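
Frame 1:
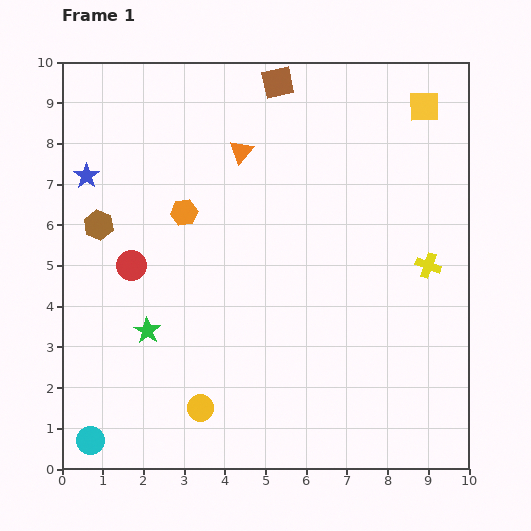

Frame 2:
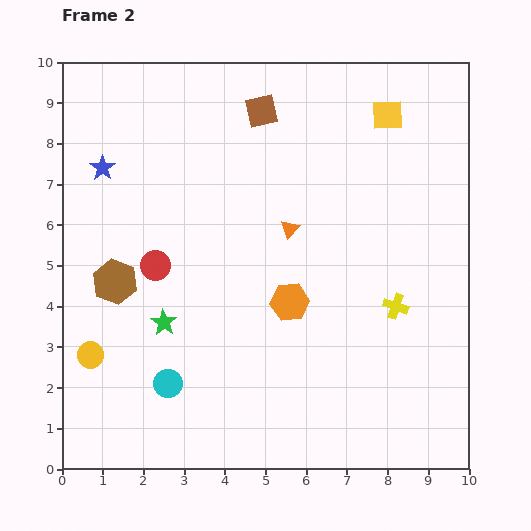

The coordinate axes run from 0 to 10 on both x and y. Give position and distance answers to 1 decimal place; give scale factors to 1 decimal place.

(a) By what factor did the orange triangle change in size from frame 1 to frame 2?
0.8×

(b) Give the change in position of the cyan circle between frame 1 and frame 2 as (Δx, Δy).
(1.9, 1.4)

The cyan circle was at (0.7, 0.7) in frame 1 and (2.6, 2.1) in frame 2.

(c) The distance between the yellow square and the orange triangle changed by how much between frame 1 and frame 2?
-0.9

Distance in frame 1: 4.6. Distance in frame 2: 3.7.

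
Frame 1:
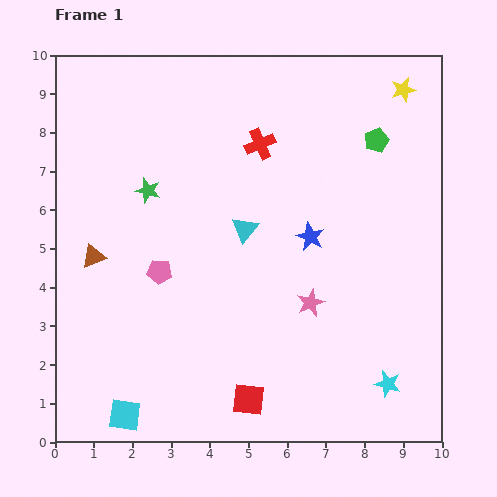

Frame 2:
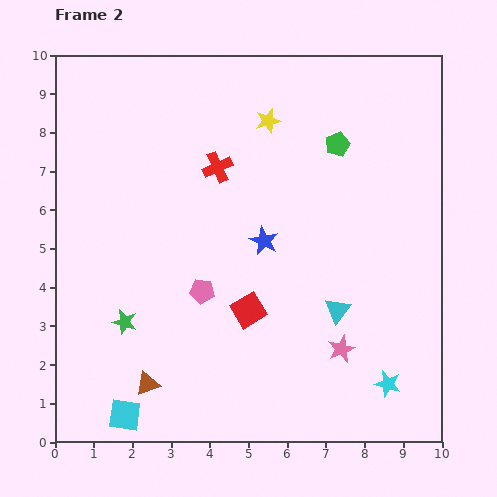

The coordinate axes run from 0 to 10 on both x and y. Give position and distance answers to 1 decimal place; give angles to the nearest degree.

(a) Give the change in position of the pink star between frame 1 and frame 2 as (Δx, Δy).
(0.8, -1.2)

The pink star was at (6.6, 3.6) in frame 1 and (7.4, 2.4) in frame 2.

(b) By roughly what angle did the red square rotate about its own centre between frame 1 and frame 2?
37° counter-clockwise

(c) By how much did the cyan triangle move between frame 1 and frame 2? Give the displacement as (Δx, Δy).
(2.4, -2.1)

The cyan triangle was at (4.9, 5.5) in frame 1 and (7.3, 3.4) in frame 2.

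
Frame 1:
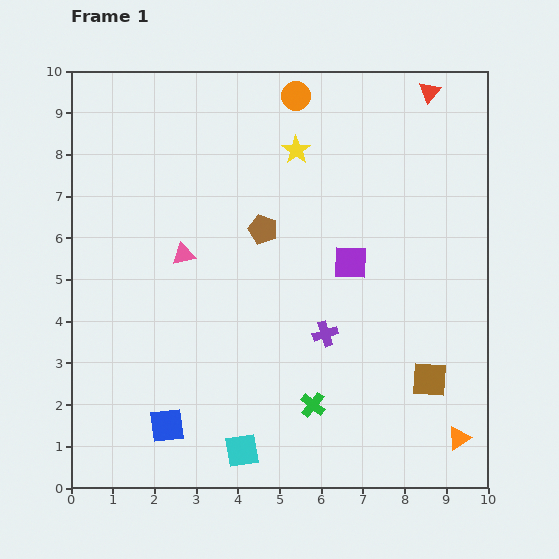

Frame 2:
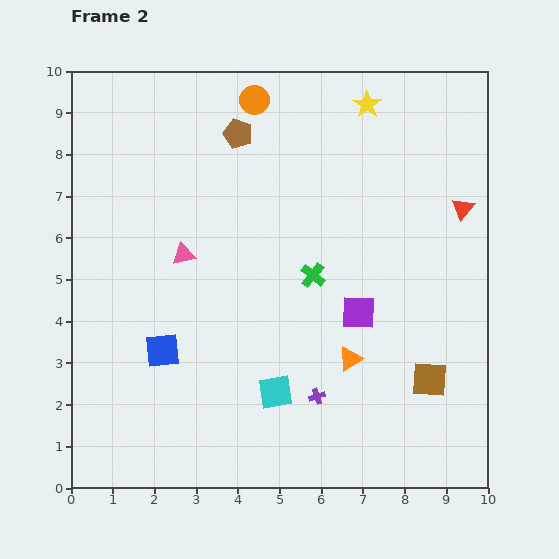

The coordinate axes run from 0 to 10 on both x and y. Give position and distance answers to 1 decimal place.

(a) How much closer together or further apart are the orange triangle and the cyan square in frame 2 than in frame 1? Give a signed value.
-3.2

Distance in frame 1: 5.2. Distance in frame 2: 2.0.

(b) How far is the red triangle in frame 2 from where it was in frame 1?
2.9

The red triangle moved from (8.6, 9.5) to (9.4, 6.7), a distance of √(0.8² + 2.8²) ≈ 2.9.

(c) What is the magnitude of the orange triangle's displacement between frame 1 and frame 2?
3.2

The orange triangle moved from (9.3, 1.2) to (6.7, 3.1), a distance of √(2.6² + 1.9²) ≈ 3.2.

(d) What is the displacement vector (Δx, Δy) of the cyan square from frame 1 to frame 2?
(0.8, 1.4)

The cyan square was at (4.1, 0.9) in frame 1 and (4.9, 2.3) in frame 2.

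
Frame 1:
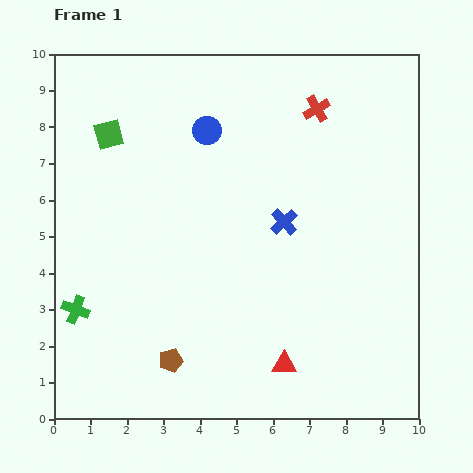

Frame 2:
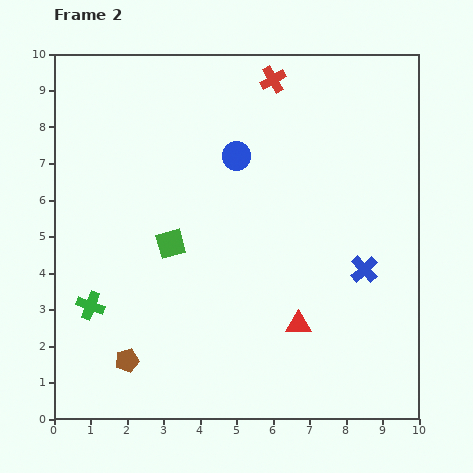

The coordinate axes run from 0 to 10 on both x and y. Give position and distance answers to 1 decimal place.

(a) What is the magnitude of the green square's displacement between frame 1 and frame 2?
3.4

The green square moved from (1.5, 7.8) to (3.2, 4.8), a distance of √(1.7² + 3.0²) ≈ 3.4.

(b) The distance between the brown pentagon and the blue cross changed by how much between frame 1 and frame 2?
+2.1

Distance in frame 1: 4.9. Distance in frame 2: 7.0.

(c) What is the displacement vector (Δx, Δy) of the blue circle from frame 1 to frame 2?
(0.8, -0.7)

The blue circle was at (4.2, 7.9) in frame 1 and (5.0, 7.2) in frame 2.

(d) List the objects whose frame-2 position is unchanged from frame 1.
none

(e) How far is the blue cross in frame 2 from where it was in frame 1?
2.6

The blue cross moved from (6.3, 5.4) to (8.5, 4.1), a distance of √(2.2² + 1.3²) ≈ 2.6.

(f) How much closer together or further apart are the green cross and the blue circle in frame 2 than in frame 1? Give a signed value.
-0.4

Distance in frame 1: 6.1. Distance in frame 2: 5.7.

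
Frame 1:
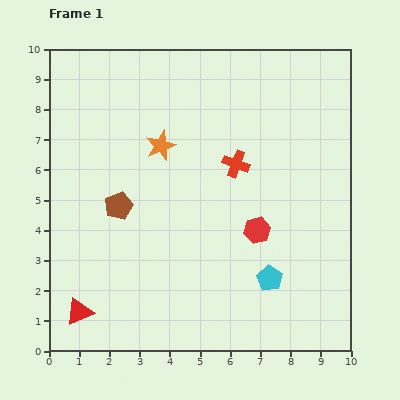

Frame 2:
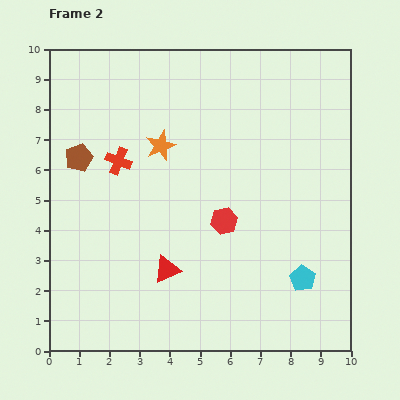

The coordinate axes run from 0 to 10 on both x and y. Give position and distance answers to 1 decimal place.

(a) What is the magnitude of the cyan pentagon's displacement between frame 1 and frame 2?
1.1

The cyan pentagon moved from (7.3, 2.4) to (8.4, 2.4), a distance of √(1.1² + 0.0²) ≈ 1.1.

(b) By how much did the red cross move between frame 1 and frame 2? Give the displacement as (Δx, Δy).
(-3.9, 0.1)

The red cross was at (6.2, 6.2) in frame 1 and (2.3, 6.3) in frame 2.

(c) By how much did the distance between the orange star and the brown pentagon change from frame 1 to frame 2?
+0.3

Distance in frame 1: 2.4. Distance in frame 2: 2.7.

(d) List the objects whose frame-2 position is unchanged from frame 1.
the orange star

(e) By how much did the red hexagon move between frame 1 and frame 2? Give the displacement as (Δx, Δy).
(-1.1, 0.3)

The red hexagon was at (6.9, 4.0) in frame 1 and (5.8, 4.3) in frame 2.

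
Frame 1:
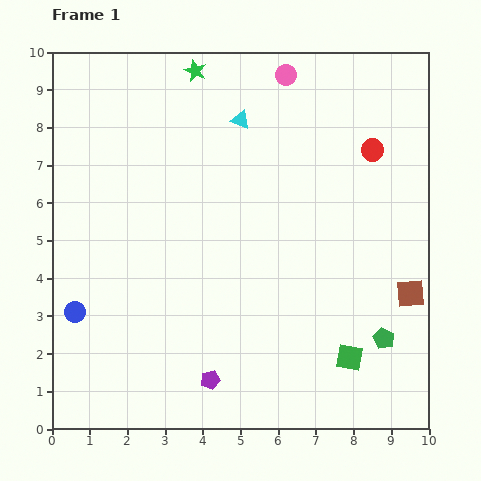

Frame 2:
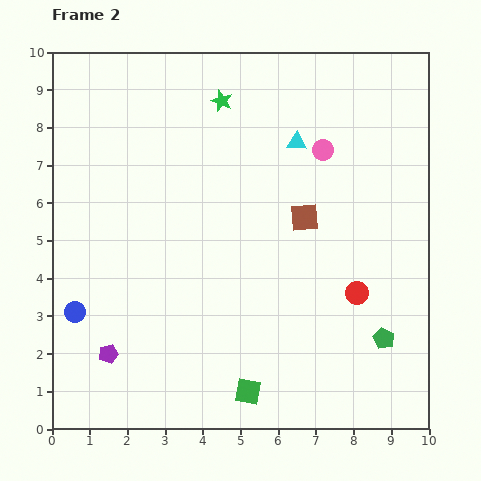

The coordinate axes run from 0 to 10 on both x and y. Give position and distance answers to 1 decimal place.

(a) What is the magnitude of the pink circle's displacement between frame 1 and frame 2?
2.2

The pink circle moved from (6.2, 9.4) to (7.2, 7.4), a distance of √(1.0² + 2.0²) ≈ 2.2.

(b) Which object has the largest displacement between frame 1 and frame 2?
the red circle

(moved 3.8; next 3.4)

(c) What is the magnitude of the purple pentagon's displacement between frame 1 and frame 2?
2.8

The purple pentagon moved from (4.2, 1.3) to (1.5, 2.0), a distance of √(2.7² + 0.7²) ≈ 2.8.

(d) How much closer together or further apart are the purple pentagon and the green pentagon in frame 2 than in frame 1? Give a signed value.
+2.6

Distance in frame 1: 4.7. Distance in frame 2: 7.3.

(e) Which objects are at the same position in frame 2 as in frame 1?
the green pentagon, the blue circle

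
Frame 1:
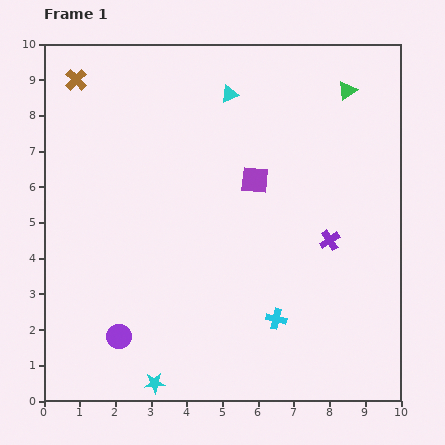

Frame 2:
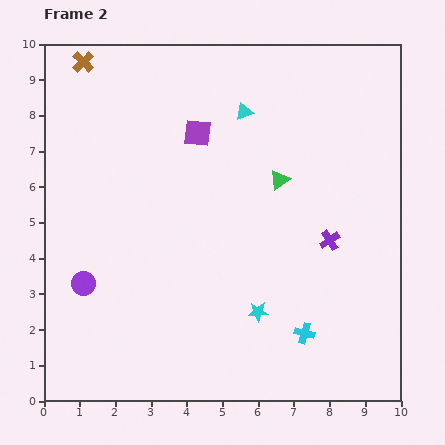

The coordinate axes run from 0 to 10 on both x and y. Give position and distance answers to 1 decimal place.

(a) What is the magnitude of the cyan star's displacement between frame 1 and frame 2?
3.5

The cyan star moved from (3.1, 0.5) to (6.0, 2.5), a distance of √(2.9² + 2.0²) ≈ 3.5.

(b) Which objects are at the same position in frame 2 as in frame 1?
the purple cross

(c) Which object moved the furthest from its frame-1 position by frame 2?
the cyan star

(moved 3.5; next 3.1)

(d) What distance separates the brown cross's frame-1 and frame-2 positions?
0.5

The brown cross moved from (0.9, 9.0) to (1.1, 9.5), a distance of √(0.2² + 0.5²) ≈ 0.5.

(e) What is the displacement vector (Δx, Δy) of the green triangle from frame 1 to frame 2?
(-1.9, -2.5)

The green triangle was at (8.5, 8.7) in frame 1 and (6.6, 6.2) in frame 2.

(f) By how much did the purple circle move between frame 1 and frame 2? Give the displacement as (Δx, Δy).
(-1.0, 1.5)

The purple circle was at (2.1, 1.8) in frame 1 and (1.1, 3.3) in frame 2.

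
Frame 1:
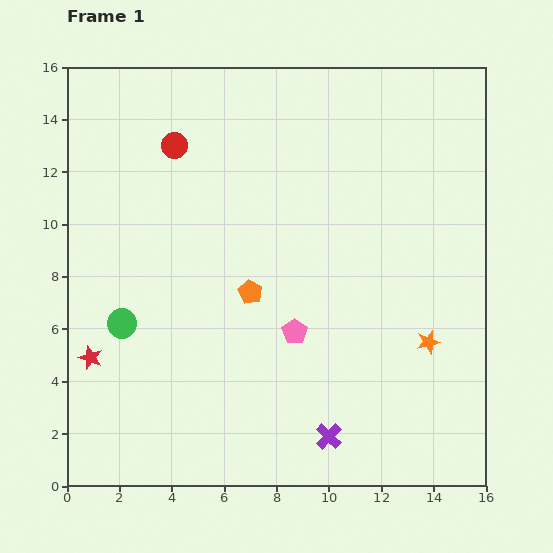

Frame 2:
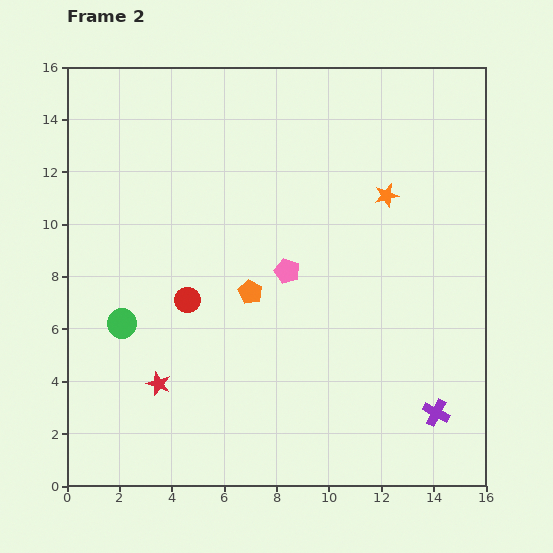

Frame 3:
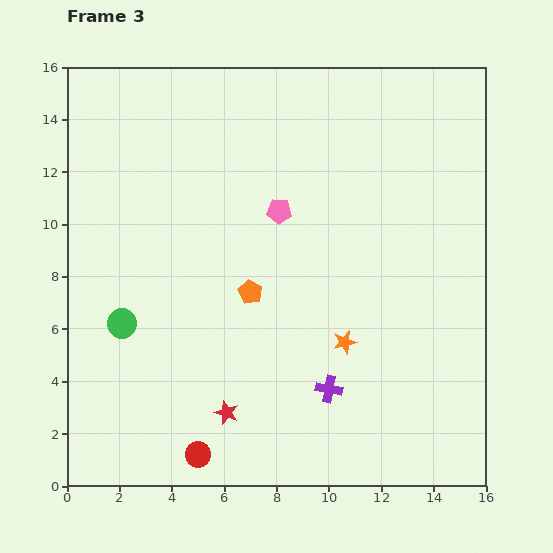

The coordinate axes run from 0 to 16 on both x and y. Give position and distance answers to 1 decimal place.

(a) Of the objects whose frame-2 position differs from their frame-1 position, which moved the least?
the pink pentagon

(moved 2.3)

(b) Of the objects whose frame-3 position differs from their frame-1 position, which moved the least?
the purple cross

(moved 1.8)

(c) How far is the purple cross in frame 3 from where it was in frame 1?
1.8

The purple cross moved from (10.0, 1.9) to (10.0, 3.7), a distance of √(0.0² + 1.8²) ≈ 1.8.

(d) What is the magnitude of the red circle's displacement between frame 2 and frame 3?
5.9

The red circle moved from (4.6, 7.1) to (5.0, 1.2), a distance of √(0.4² + 5.9²) ≈ 5.9.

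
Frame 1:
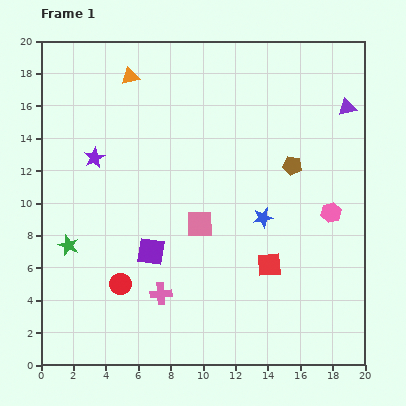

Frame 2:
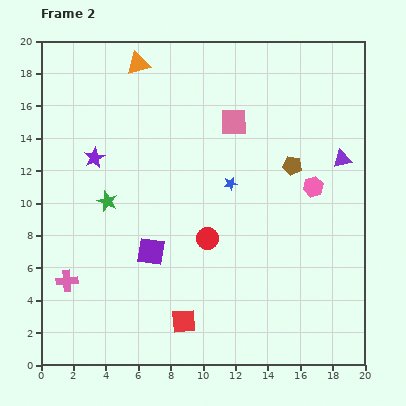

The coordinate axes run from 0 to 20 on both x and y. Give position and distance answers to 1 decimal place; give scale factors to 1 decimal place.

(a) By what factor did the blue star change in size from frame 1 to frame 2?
0.7×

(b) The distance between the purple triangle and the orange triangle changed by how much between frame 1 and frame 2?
+0.4

Distance in frame 1: 13.5. Distance in frame 2: 13.9.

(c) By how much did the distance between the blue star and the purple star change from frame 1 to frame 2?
-2.4

Distance in frame 1: 11.0. Distance in frame 2: 8.6.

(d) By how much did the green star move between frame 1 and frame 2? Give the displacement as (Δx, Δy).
(2.4, 2.7)

The green star was at (1.7, 7.4) in frame 1 and (4.1, 10.1) in frame 2.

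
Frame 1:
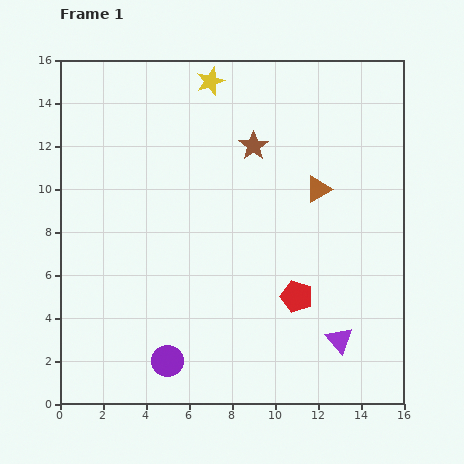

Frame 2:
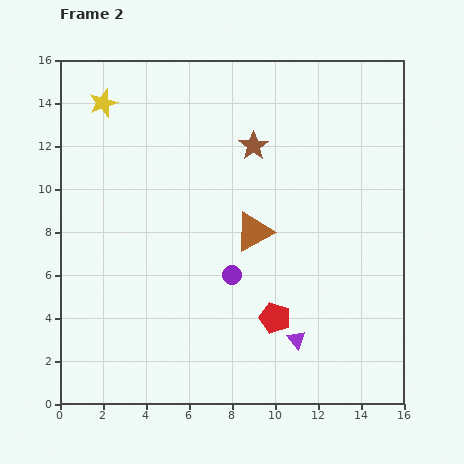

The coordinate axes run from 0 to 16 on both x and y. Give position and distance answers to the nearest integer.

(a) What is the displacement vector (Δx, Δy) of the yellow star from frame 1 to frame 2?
(-5, -1)

The yellow star was at (7, 15) in frame 1 and (2, 14) in frame 2.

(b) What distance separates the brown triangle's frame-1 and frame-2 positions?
4

The brown triangle moved from (12, 10) to (9, 8), a distance of √(3² + 2²) ≈ 4.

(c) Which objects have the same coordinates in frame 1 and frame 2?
the brown star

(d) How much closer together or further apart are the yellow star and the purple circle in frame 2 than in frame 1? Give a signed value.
-3

Distance in frame 1: 13. Distance in frame 2: 10.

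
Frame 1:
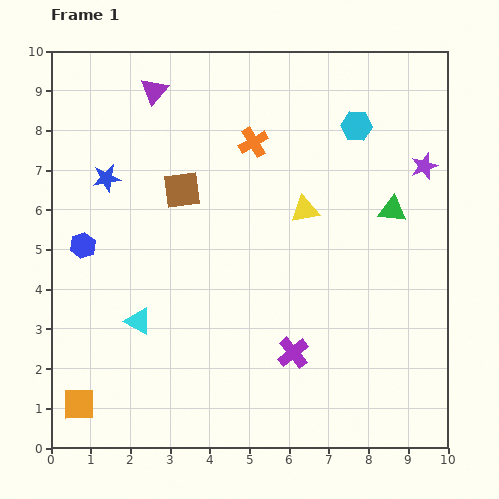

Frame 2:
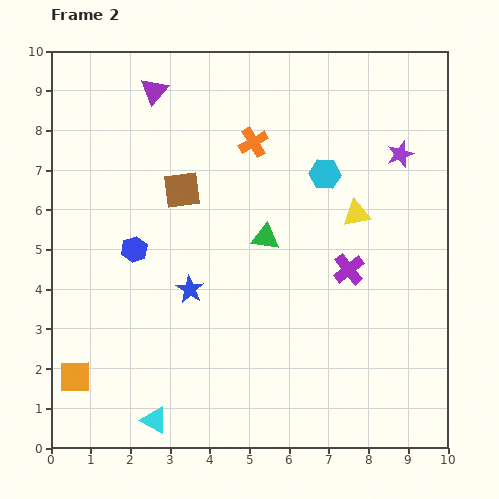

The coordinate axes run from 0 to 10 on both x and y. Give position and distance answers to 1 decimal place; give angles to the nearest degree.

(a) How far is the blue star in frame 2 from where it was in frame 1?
3.5

The blue star moved from (1.4, 6.8) to (3.5, 4.0), a distance of √(2.1² + 2.8²) ≈ 3.5.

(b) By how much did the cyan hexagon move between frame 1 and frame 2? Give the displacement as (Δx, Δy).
(-0.8, -1.2)

The cyan hexagon was at (7.7, 8.1) in frame 1 and (6.9, 6.9) in frame 2.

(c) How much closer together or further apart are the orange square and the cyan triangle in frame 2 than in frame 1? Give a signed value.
-0.3

Distance in frame 1: 2.6. Distance in frame 2: 2.3.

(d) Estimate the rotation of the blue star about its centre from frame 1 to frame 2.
31° counter-clockwise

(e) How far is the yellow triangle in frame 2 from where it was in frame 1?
1.3

The yellow triangle moved from (6.4, 6.0) to (7.7, 5.9), a distance of √(1.3² + 0.1²) ≈ 1.3.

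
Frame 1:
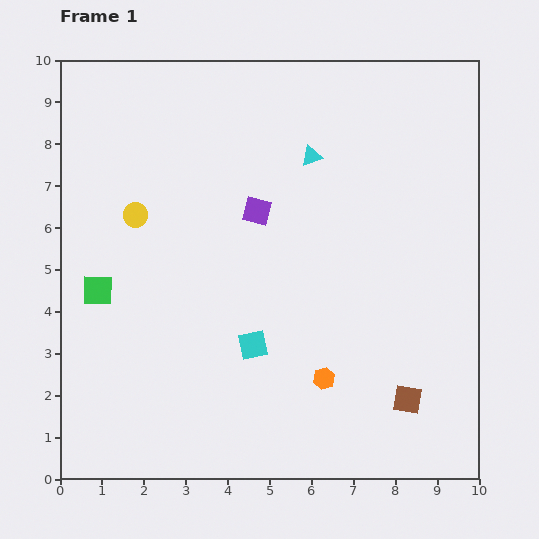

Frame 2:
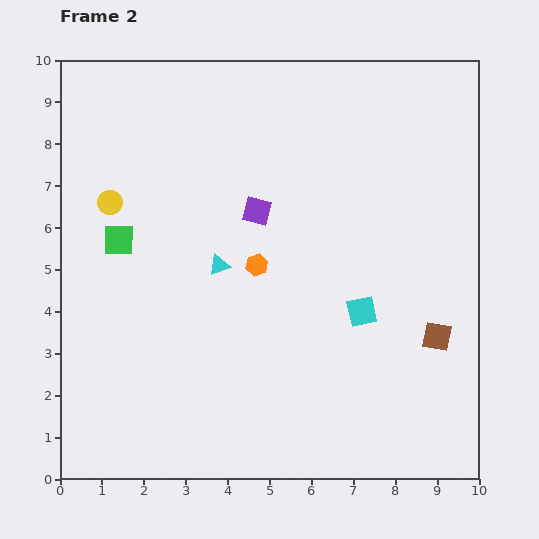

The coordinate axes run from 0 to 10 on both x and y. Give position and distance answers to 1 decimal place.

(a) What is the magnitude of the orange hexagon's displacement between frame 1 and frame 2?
3.1

The orange hexagon moved from (6.3, 2.4) to (4.7, 5.1), a distance of √(1.6² + 2.7²) ≈ 3.1.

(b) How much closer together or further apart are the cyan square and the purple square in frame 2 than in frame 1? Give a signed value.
+0.3

Distance in frame 1: 3.2. Distance in frame 2: 3.5.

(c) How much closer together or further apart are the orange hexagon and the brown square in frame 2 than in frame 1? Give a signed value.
+2.5

Distance in frame 1: 2.1. Distance in frame 2: 4.6.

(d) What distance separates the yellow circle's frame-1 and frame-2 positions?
0.7

The yellow circle moved from (1.8, 6.3) to (1.2, 6.6), a distance of √(0.6² + 0.3²) ≈ 0.7.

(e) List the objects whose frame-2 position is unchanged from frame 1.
the purple square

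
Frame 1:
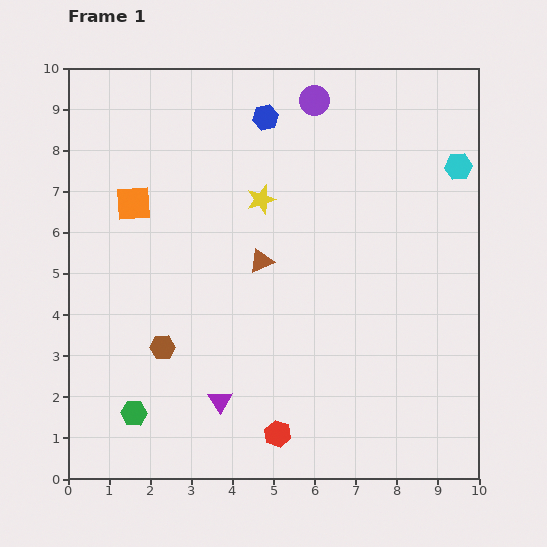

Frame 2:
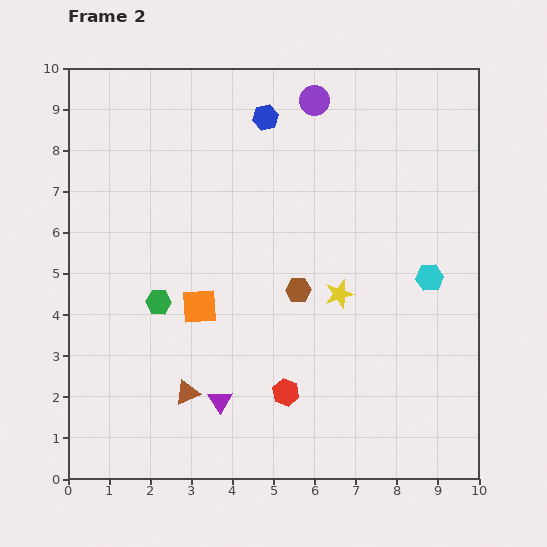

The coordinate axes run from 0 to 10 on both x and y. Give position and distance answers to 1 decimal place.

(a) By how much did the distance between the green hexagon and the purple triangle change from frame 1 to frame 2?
+0.7

Distance in frame 1: 2.1. Distance in frame 2: 2.8.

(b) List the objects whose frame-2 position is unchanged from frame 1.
the blue hexagon, the purple triangle, the purple circle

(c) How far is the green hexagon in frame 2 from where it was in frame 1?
2.8

The green hexagon moved from (1.6, 1.6) to (2.2, 4.3), a distance of √(0.6² + 2.7²) ≈ 2.8.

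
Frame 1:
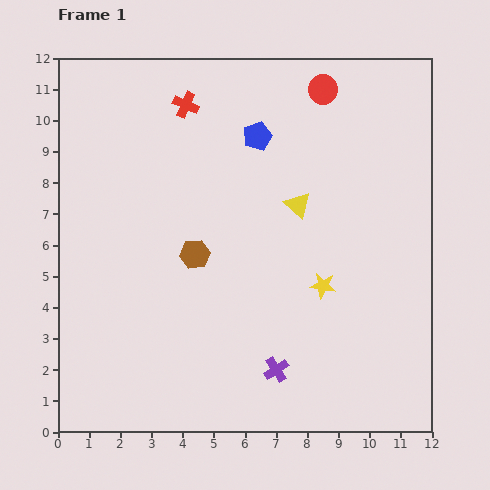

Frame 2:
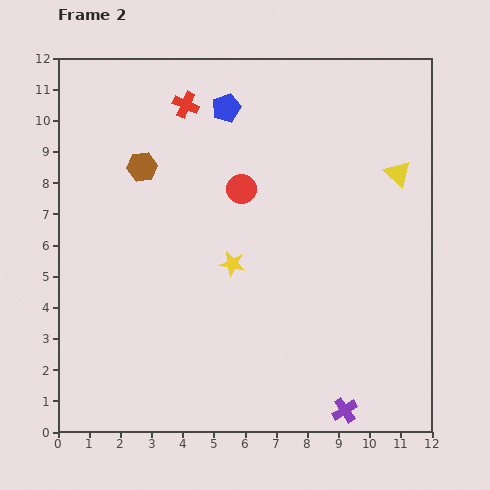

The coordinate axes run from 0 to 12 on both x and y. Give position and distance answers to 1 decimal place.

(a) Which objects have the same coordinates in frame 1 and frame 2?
the red cross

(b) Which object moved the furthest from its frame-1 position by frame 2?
the red circle

(moved 4.1; next 3.4)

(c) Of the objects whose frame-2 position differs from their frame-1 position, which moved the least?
the blue pentagon

(moved 1.3)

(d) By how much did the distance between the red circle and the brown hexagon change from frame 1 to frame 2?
-3.4

Distance in frame 1: 6.7. Distance in frame 2: 3.3.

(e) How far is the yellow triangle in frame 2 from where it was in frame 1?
3.4

The yellow triangle moved from (7.7, 7.3) to (10.9, 8.3), a distance of √(3.2² + 1.0²) ≈ 3.4.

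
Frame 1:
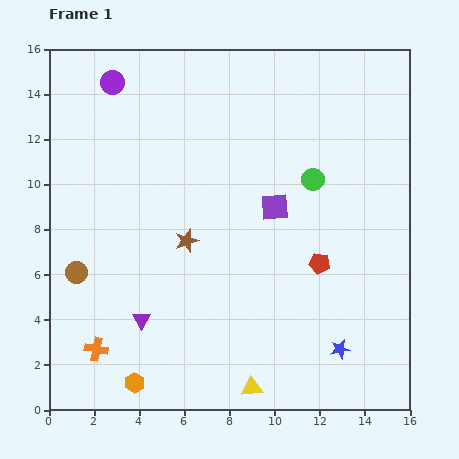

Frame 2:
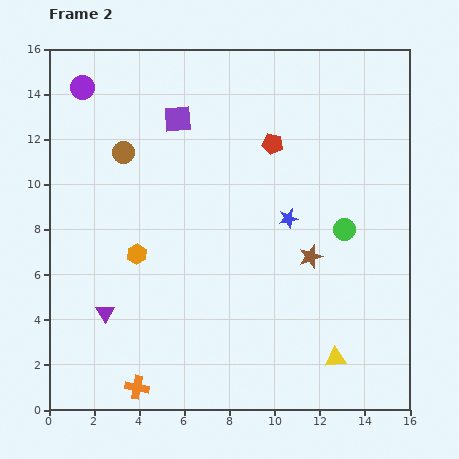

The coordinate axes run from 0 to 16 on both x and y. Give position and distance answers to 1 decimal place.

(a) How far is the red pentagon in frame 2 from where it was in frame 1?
5.7

The red pentagon moved from (12.0, 6.5) to (9.9, 11.8), a distance of √(2.1² + 5.3²) ≈ 5.7.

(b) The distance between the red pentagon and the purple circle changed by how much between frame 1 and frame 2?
-3.4

Distance in frame 1: 12.2. Distance in frame 2: 8.8.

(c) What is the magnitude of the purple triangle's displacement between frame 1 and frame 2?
1.6

The purple triangle moved from (4.1, 4.0) to (2.5, 4.3), a distance of √(1.6² + 0.3²) ≈ 1.6.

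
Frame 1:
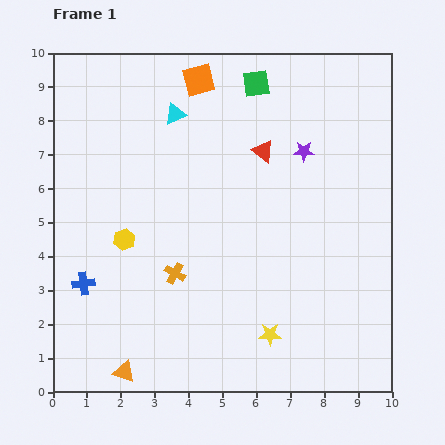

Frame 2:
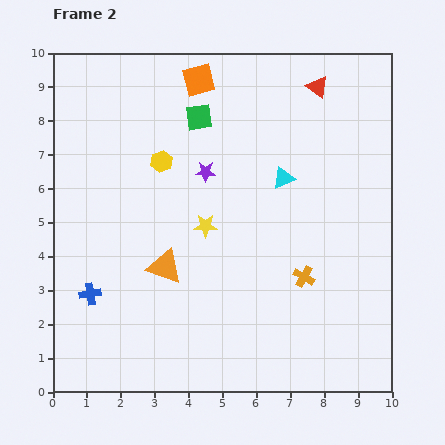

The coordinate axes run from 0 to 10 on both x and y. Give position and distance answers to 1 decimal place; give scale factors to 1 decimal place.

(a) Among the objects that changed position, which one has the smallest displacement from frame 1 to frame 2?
the blue cross

(moved 0.4)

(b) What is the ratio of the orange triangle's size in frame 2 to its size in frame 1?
1.6×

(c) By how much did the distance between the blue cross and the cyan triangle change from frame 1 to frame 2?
+0.9

Distance in frame 1: 5.7. Distance in frame 2: 6.6.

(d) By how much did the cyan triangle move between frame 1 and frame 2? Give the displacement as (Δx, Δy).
(3.2, -1.9)

The cyan triangle was at (3.6, 8.2) in frame 1 and (6.8, 6.3) in frame 2.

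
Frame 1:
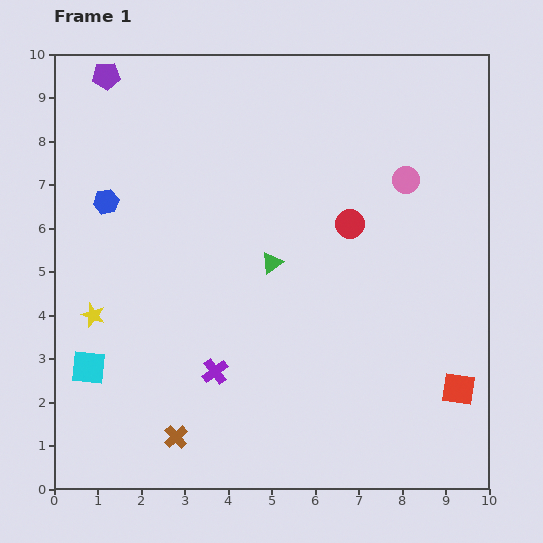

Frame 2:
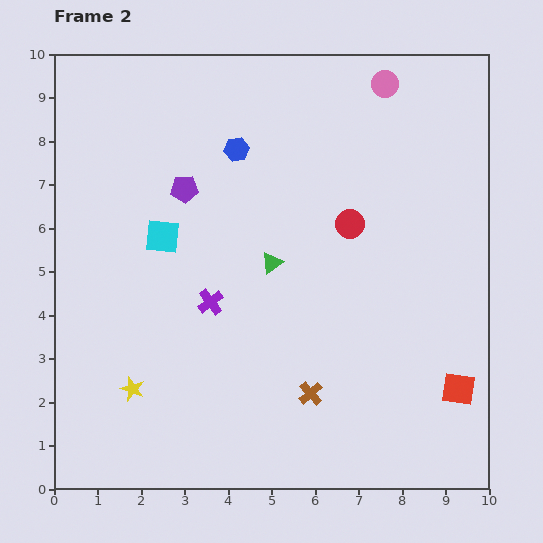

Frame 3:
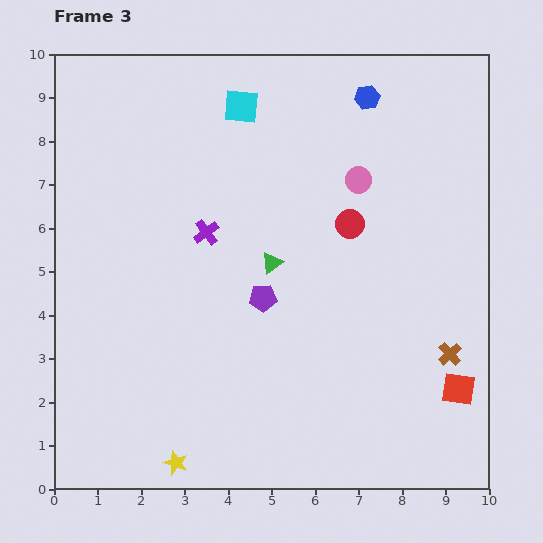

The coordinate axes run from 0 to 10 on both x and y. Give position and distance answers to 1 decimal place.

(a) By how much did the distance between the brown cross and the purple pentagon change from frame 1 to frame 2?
-3.0

Distance in frame 1: 8.5. Distance in frame 2: 5.5.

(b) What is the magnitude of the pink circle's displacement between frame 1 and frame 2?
2.3

The pink circle moved from (8.1, 7.1) to (7.6, 9.3), a distance of √(0.5² + 2.2²) ≈ 2.3.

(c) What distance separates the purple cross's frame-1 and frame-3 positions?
3.2

The purple cross moved from (3.7, 2.7) to (3.5, 5.9), a distance of √(0.2² + 3.2²) ≈ 3.2.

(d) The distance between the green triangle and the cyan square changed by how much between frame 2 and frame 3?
+1.1

Distance in frame 2: 2.6. Distance in frame 3: 3.7.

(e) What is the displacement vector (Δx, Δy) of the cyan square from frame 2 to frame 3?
(1.8, 3.0)

The cyan square was at (2.5, 5.8) in frame 2 and (4.3, 8.8) in frame 3.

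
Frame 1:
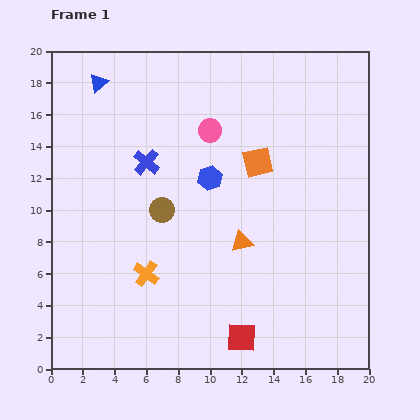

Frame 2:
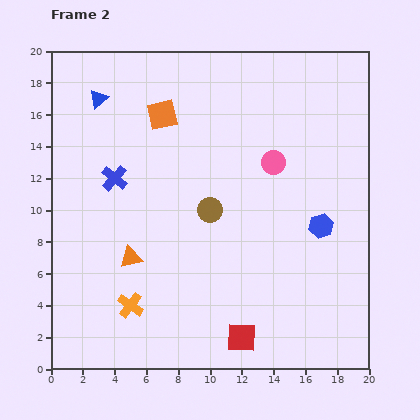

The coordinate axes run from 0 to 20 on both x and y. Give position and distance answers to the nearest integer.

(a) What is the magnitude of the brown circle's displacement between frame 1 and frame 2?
3

The brown circle moved from (7, 10) to (10, 10), a distance of √(3² + 0²) ≈ 3.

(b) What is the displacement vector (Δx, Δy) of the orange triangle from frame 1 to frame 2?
(-7, -1)

The orange triangle was at (12, 8) in frame 1 and (5, 7) in frame 2.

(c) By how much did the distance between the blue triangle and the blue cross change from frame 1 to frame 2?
-1

Distance in frame 1: 6. Distance in frame 2: 5.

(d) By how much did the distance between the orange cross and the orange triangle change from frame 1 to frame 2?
-3

Distance in frame 1: 6. Distance in frame 2: 3.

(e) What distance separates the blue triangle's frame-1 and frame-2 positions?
1

The blue triangle moved from (3, 18) to (3, 17), a distance of √(0² + 1²) ≈ 1.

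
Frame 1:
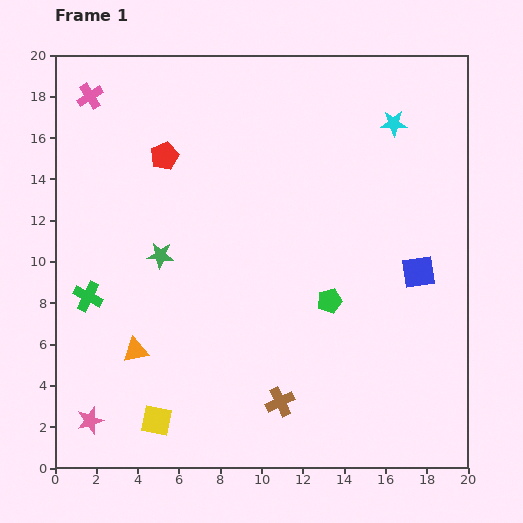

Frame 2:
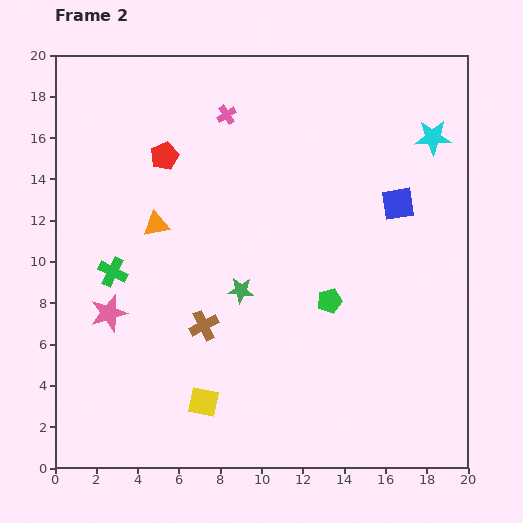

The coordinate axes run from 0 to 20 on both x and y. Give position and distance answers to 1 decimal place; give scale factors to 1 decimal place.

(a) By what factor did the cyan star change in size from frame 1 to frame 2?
1.4×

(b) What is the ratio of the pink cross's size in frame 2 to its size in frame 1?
0.8×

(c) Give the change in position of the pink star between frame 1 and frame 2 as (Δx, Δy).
(0.9, 5.2)

The pink star was at (1.7, 2.3) in frame 1 and (2.6, 7.5) in frame 2.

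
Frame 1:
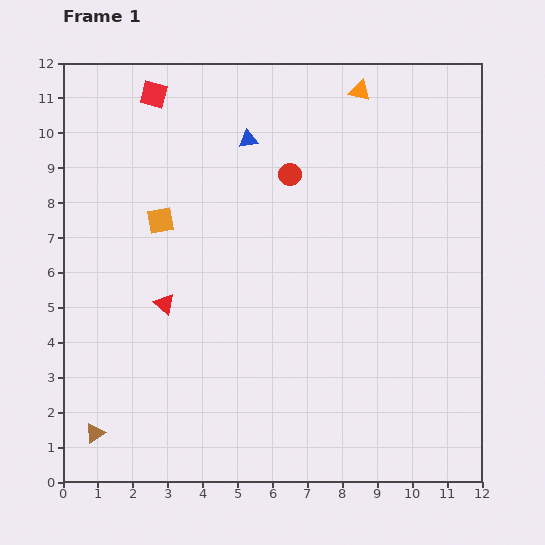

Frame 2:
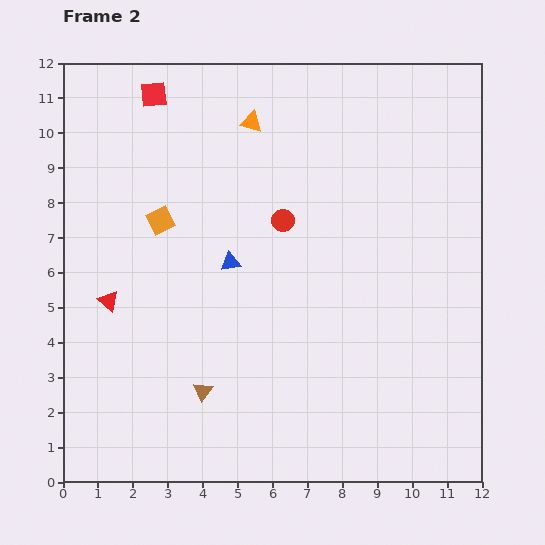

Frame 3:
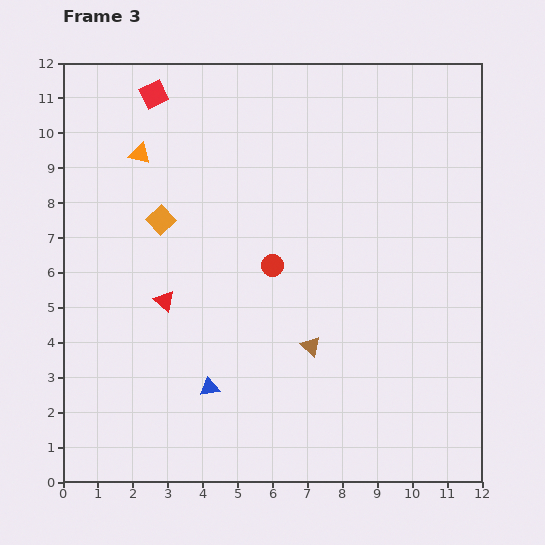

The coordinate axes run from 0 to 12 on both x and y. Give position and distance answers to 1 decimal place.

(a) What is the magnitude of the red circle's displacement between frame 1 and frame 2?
1.3

The red circle moved from (6.5, 8.8) to (6.3, 7.5), a distance of √(0.2² + 1.3²) ≈ 1.3.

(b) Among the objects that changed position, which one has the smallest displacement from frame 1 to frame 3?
the red triangle

(moved 0.1)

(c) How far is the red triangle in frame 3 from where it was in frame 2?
1.6

The red triangle moved from (1.3, 5.2) to (2.9, 5.2), a distance of √(1.6² + 0.0²) ≈ 1.6.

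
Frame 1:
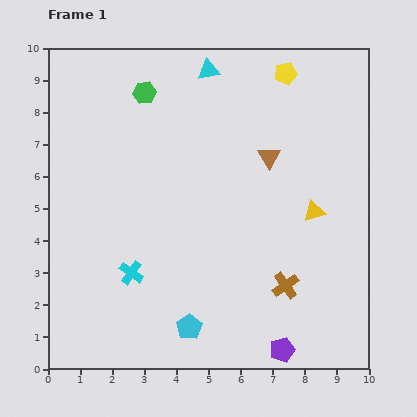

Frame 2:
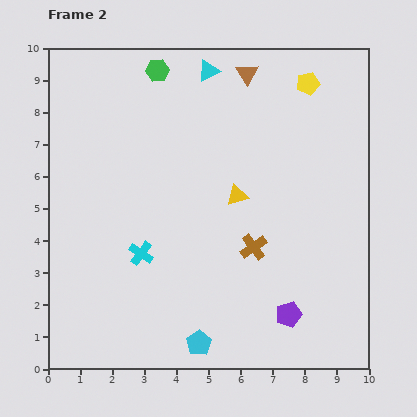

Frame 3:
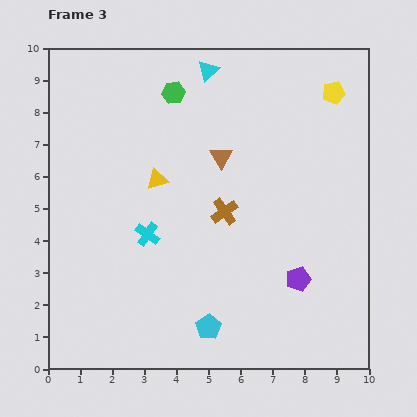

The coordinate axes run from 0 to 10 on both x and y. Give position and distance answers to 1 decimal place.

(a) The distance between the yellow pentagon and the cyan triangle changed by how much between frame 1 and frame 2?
+0.7

Distance in frame 1: 2.4. Distance in frame 2: 3.1.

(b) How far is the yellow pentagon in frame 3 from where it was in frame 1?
1.6

The yellow pentagon moved from (7.4, 9.2) to (8.9, 8.6), a distance of √(1.5² + 0.6²) ≈ 1.6.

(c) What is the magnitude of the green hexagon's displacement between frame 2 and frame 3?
0.9

The green hexagon moved from (3.4, 9.3) to (3.9, 8.6), a distance of √(0.5² + 0.7²) ≈ 0.9.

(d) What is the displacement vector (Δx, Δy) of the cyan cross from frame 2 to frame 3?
(0.2, 0.6)

The cyan cross was at (2.9, 3.6) in frame 2 and (3.1, 4.2) in frame 3.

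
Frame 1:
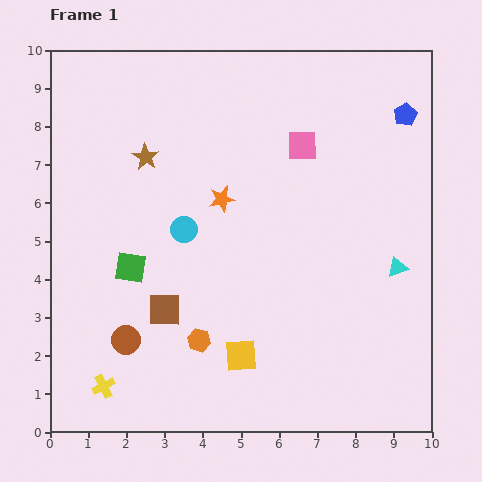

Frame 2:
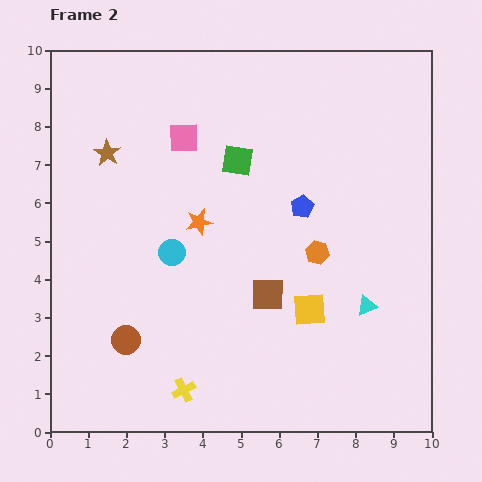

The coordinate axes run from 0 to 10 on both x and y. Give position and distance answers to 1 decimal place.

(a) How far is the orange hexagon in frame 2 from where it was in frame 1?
3.9

The orange hexagon moved from (3.9, 2.4) to (7.0, 4.7), a distance of √(3.1² + 2.3²) ≈ 3.9.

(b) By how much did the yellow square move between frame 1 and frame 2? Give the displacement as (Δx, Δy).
(1.8, 1.2)

The yellow square was at (5.0, 2.0) in frame 1 and (6.8, 3.2) in frame 2.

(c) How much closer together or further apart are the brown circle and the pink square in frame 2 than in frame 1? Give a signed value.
-1.4

Distance in frame 1: 6.9. Distance in frame 2: 5.5.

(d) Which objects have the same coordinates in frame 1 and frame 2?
the brown circle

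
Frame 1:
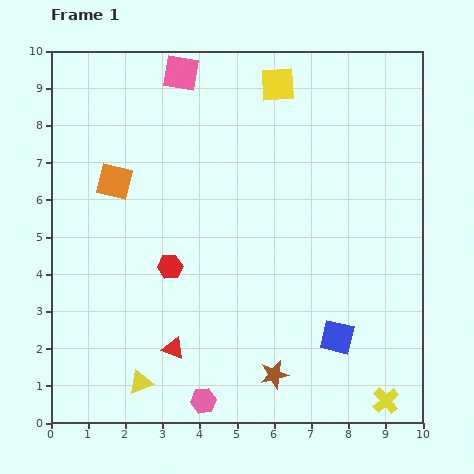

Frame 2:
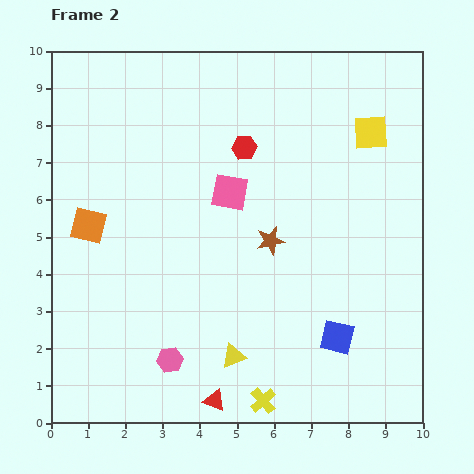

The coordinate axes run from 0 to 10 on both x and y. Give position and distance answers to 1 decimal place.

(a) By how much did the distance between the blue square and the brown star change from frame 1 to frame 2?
+1.2

Distance in frame 1: 2.0. Distance in frame 2: 3.2.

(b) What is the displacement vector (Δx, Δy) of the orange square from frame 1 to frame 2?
(-0.7, -1.2)

The orange square was at (1.7, 6.5) in frame 1 and (1.0, 5.3) in frame 2.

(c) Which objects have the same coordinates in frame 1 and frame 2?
the blue square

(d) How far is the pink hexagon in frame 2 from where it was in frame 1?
1.4

The pink hexagon moved from (4.1, 0.6) to (3.2, 1.7), a distance of √(0.9² + 1.1²) ≈ 1.4.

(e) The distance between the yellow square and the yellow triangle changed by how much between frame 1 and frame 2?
-1.8

Distance in frame 1: 8.8. Distance in frame 2: 7.0.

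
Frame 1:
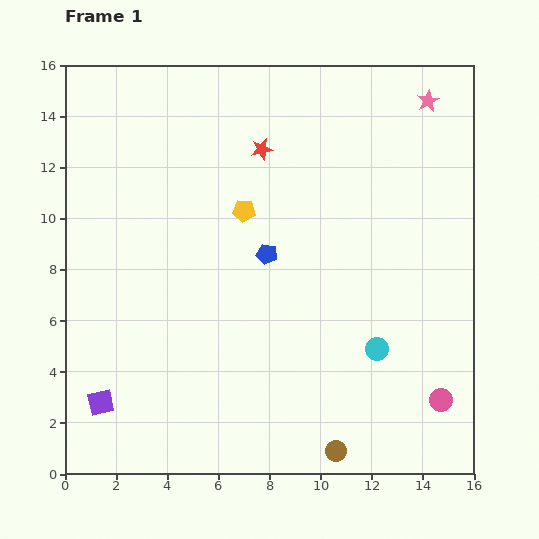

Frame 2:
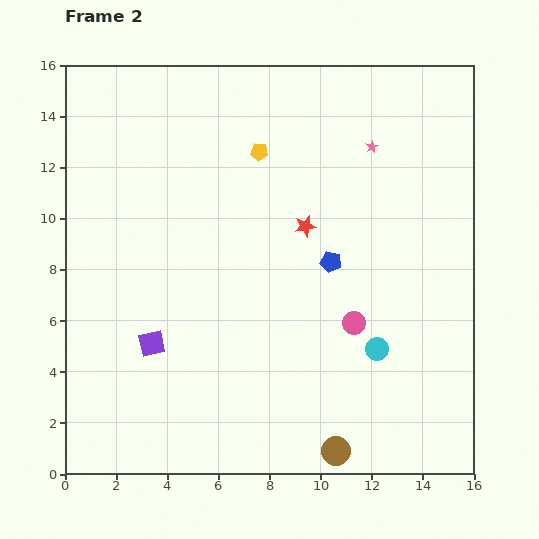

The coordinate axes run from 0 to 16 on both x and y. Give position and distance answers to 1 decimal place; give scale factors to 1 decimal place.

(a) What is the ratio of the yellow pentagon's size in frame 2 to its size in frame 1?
0.8×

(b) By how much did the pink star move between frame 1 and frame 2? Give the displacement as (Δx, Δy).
(-2.2, -1.8)

The pink star was at (14.2, 14.6) in frame 1 and (12.0, 12.8) in frame 2.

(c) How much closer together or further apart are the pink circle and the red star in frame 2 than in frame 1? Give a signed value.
-7.8

Distance in frame 1: 12.0. Distance in frame 2: 4.2.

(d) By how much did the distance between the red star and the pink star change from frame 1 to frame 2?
-2.8

Distance in frame 1: 6.8. Distance in frame 2: 4.0.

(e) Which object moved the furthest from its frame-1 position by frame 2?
the pink circle

(moved 4.5; next 3.4)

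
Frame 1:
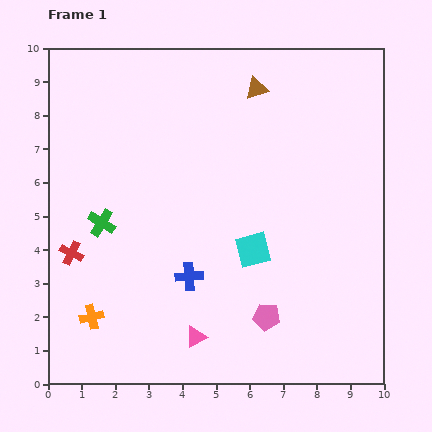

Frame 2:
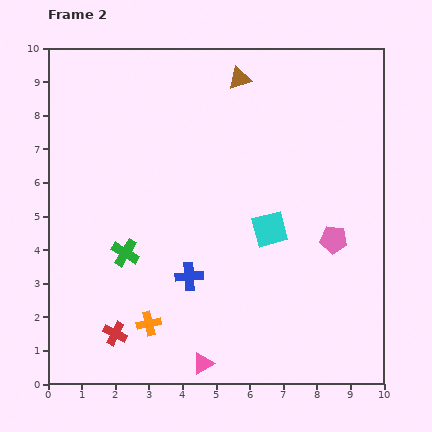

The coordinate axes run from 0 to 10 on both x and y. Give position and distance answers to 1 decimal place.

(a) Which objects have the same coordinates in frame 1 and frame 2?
the blue cross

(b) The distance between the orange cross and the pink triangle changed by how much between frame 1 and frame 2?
-1.2

Distance in frame 1: 3.2. Distance in frame 2: 2.0.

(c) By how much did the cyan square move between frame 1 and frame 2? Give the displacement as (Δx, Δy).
(0.5, 0.6)

The cyan square was at (6.1, 4.0) in frame 1 and (6.6, 4.6) in frame 2.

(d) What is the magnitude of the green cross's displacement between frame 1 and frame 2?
1.1

The green cross moved from (1.6, 4.8) to (2.3, 3.9), a distance of √(0.7² + 0.9²) ≈ 1.1.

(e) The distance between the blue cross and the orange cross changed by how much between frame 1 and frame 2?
-1.3

Distance in frame 1: 3.1. Distance in frame 2: 1.8.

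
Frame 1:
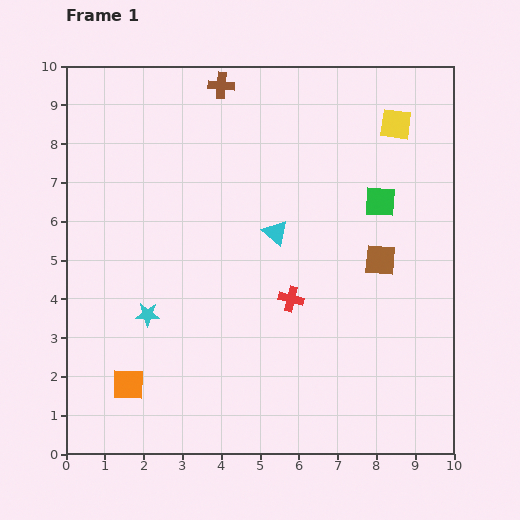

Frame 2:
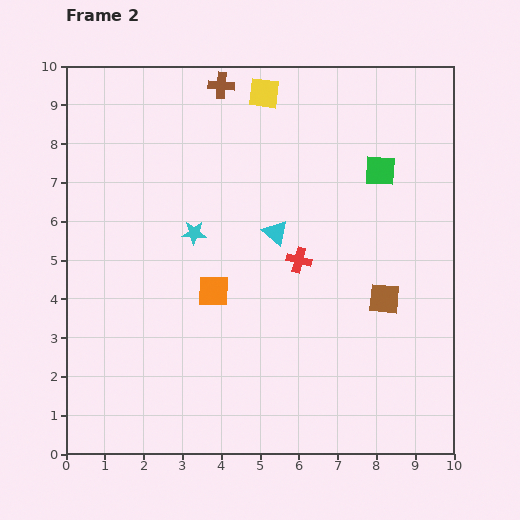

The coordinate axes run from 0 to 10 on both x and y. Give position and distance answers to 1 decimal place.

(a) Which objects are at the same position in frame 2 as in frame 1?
the cyan triangle, the brown cross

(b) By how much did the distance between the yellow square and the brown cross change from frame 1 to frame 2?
-3.5

Distance in frame 1: 4.6. Distance in frame 2: 1.1.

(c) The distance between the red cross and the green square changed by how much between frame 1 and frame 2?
-0.3

Distance in frame 1: 3.4. Distance in frame 2: 3.1.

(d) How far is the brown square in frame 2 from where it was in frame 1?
1.0

The brown square moved from (8.1, 5.0) to (8.2, 4.0), a distance of √(0.1² + 1.0²) ≈ 1.0.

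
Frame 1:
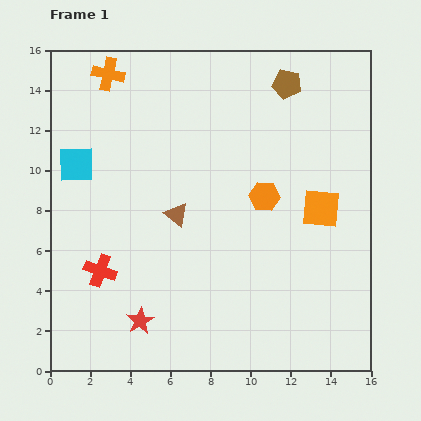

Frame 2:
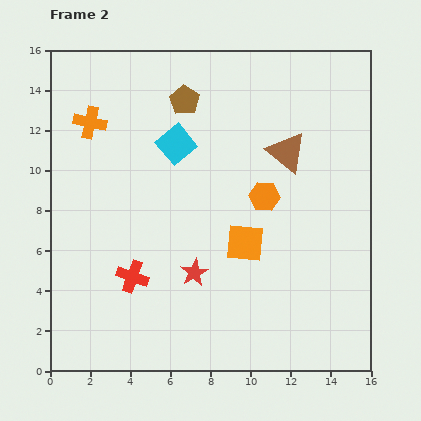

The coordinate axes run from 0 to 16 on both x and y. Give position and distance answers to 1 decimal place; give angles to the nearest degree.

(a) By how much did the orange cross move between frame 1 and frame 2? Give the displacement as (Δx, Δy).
(-0.9, -2.4)

The orange cross was at (2.9, 14.8) in frame 1 and (2.0, 12.4) in frame 2.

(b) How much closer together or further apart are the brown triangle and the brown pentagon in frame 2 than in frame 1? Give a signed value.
-2.8

Distance in frame 1: 8.5. Distance in frame 2: 5.7.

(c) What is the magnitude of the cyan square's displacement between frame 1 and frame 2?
5.1

The cyan square moved from (1.3, 10.3) to (6.3, 11.3), a distance of √(5.0² + 1.0²) ≈ 5.1.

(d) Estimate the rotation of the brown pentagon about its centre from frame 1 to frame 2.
22° clockwise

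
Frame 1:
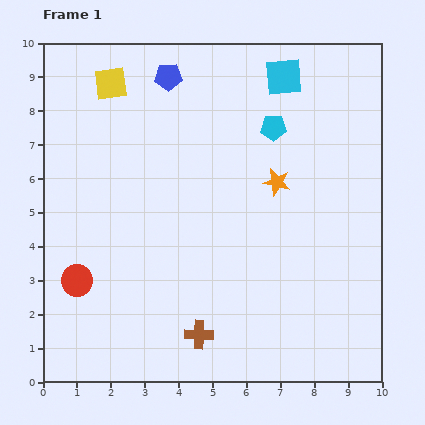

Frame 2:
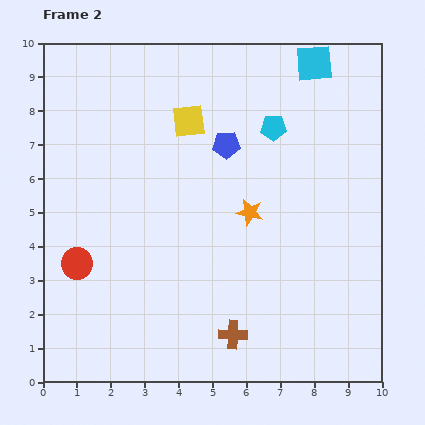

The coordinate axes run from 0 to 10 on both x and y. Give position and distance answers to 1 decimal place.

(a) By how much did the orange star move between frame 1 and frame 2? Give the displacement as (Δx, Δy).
(-0.8, -0.9)

The orange star was at (6.9, 5.9) in frame 1 and (6.1, 5.0) in frame 2.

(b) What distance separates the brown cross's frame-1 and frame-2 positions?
1.0

The brown cross moved from (4.6, 1.4) to (5.6, 1.4), a distance of √(1.0² + 0.0²) ≈ 1.0.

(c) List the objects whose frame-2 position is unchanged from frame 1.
the cyan pentagon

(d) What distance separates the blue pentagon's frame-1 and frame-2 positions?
2.6

The blue pentagon moved from (3.7, 9.0) to (5.4, 7.0), a distance of √(1.7² + 2.0²) ≈ 2.6.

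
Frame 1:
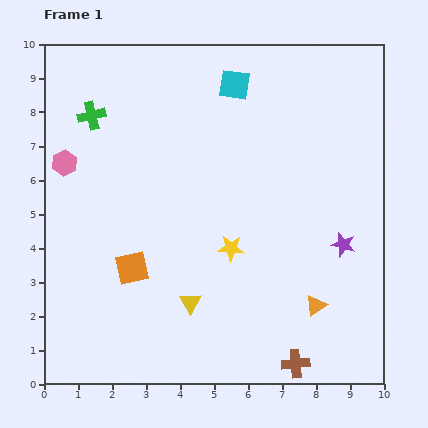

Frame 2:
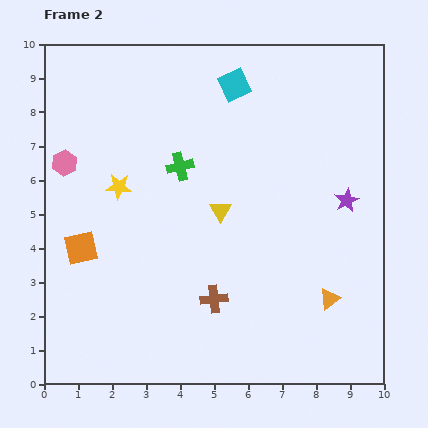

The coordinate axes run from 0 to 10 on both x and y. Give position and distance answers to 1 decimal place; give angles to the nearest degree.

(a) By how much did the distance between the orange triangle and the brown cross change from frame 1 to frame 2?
+1.6

Distance in frame 1: 1.8. Distance in frame 2: 3.4.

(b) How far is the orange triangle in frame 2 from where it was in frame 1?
0.4

The orange triangle moved from (8.0, 2.3) to (8.4, 2.5), a distance of √(0.4² + 0.2²) ≈ 0.4.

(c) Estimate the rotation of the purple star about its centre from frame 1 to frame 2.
29° clockwise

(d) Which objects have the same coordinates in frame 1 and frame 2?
the cyan square, the pink hexagon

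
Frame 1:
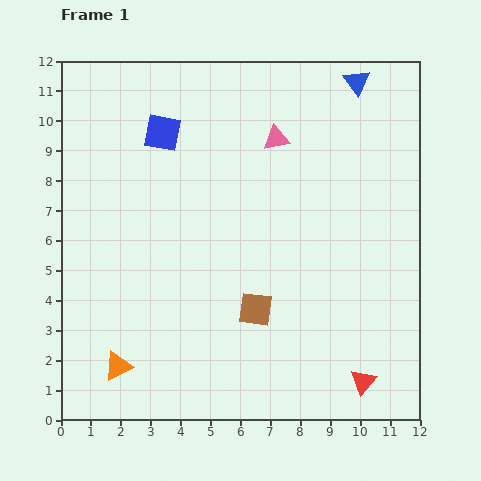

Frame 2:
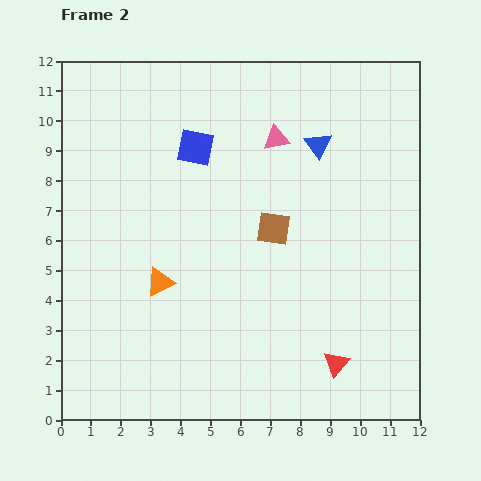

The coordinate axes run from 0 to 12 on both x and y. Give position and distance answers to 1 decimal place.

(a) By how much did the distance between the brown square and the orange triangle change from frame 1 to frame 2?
-0.8

Distance in frame 1: 5.0. Distance in frame 2: 4.2.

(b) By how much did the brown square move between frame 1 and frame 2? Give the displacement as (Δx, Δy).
(0.6, 2.7)

The brown square was at (6.5, 3.7) in frame 1 and (7.1, 6.4) in frame 2.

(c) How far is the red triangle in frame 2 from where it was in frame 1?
1.1

The red triangle moved from (10.1, 1.3) to (9.2, 1.9), a distance of √(0.9² + 0.6²) ≈ 1.1.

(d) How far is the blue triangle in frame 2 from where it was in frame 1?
2.5

The blue triangle moved from (9.9, 11.3) to (8.6, 9.2), a distance of √(1.3² + 2.1²) ≈ 2.5.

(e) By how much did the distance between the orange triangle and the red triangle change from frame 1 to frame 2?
-1.7

Distance in frame 1: 8.2. Distance in frame 2: 6.5.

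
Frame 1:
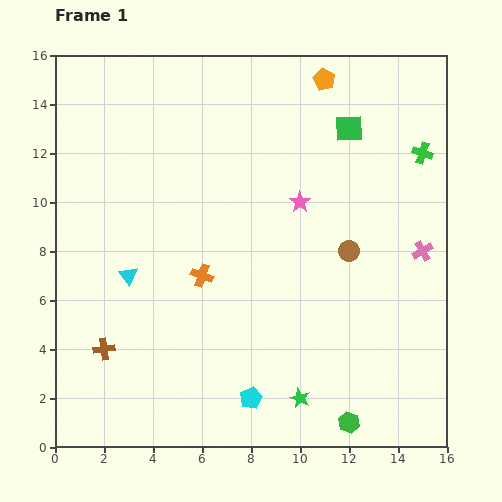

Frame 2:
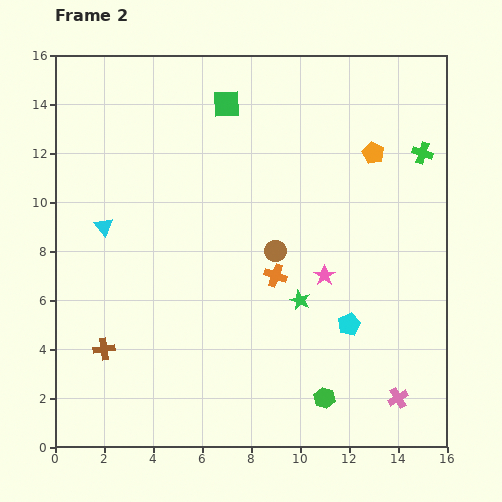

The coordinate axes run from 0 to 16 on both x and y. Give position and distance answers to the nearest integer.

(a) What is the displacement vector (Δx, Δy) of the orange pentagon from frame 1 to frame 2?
(2, -3)

The orange pentagon was at (11, 15) in frame 1 and (13, 12) in frame 2.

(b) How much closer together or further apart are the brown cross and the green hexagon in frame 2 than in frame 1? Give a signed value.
-1

Distance in frame 1: 10. Distance in frame 2: 9.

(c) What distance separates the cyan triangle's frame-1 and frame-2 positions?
2

The cyan triangle moved from (3, 7) to (2, 9), a distance of √(1² + 2²) ≈ 2.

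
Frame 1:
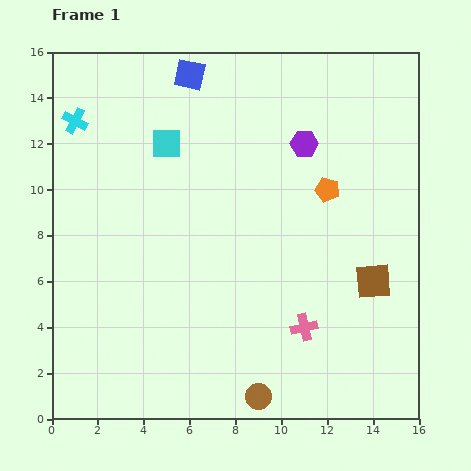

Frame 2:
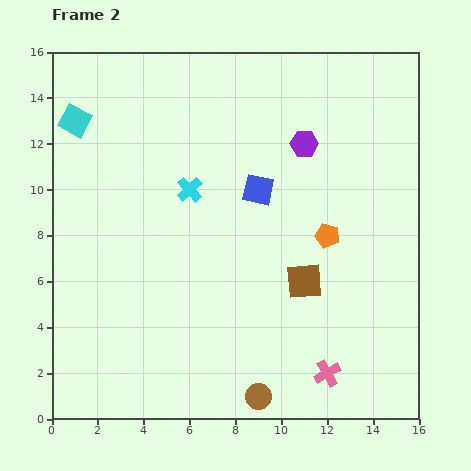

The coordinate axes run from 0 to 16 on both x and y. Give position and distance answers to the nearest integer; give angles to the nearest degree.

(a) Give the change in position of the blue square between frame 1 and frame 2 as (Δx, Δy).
(3, -5)

The blue square was at (6, 15) in frame 1 and (9, 10) in frame 2.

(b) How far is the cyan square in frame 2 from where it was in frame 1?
4

The cyan square moved from (5, 12) to (1, 13), a distance of √(4² + 1²) ≈ 4.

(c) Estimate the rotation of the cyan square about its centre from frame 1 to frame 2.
28° clockwise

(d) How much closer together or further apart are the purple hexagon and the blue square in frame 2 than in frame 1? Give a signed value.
-3

Distance in frame 1: 6. Distance in frame 2: 3.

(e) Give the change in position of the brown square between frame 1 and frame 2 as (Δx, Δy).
(-3, 0)

The brown square was at (14, 6) in frame 1 and (11, 6) in frame 2.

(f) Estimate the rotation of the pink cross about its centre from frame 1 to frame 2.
17° counter-clockwise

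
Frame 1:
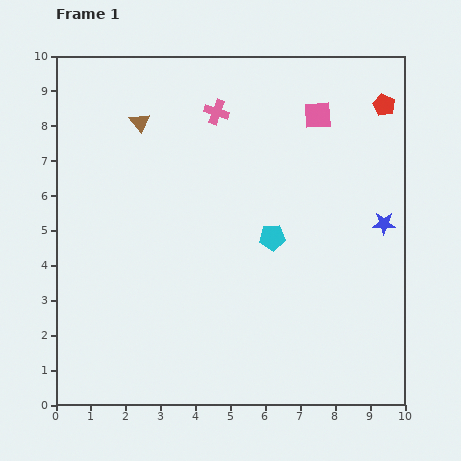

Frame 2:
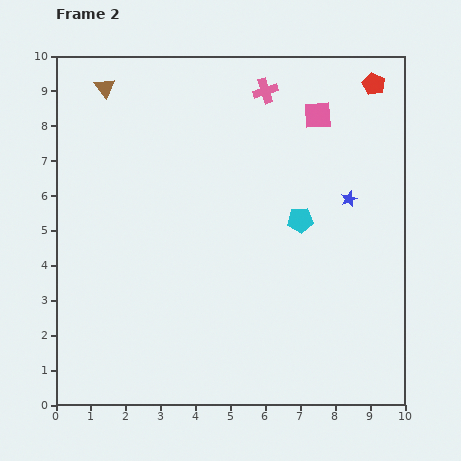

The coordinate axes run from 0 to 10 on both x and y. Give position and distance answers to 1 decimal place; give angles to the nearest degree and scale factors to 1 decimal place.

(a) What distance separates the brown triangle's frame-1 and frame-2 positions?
1.4

The brown triangle moved from (2.4, 8.1) to (1.4, 9.1), a distance of √(1.0² + 1.0²) ≈ 1.4.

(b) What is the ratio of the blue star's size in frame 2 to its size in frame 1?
0.7×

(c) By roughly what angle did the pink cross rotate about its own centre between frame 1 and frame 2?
36° counter-clockwise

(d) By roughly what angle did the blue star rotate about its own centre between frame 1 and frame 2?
24° counter-clockwise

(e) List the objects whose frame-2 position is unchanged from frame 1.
the pink square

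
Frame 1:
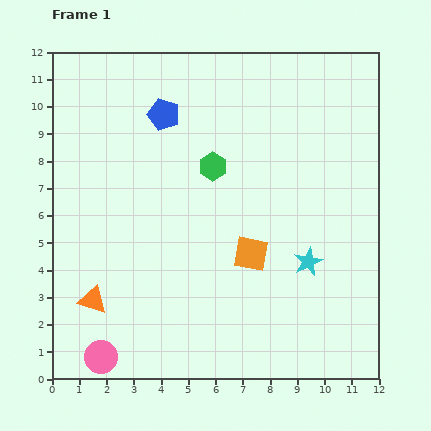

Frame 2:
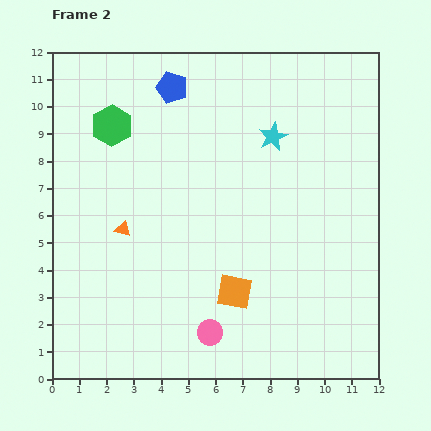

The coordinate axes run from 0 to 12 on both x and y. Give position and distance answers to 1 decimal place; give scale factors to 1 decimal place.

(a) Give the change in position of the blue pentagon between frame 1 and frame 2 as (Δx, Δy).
(0.3, 1.0)

The blue pentagon was at (4.1, 9.7) in frame 1 and (4.4, 10.7) in frame 2.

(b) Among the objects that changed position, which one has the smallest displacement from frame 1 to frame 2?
the blue pentagon

(moved 1.0)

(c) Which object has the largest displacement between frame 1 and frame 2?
the cyan star

(moved 4.8; next 4.1)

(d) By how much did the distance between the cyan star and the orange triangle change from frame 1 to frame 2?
-1.5

Distance in frame 1: 8.0. Distance in frame 2: 6.5.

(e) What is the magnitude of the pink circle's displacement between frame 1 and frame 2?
4.1

The pink circle moved from (1.8, 0.8) to (5.8, 1.7), a distance of √(4.0² + 0.9²) ≈ 4.1.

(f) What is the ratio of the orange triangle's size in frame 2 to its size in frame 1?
0.6×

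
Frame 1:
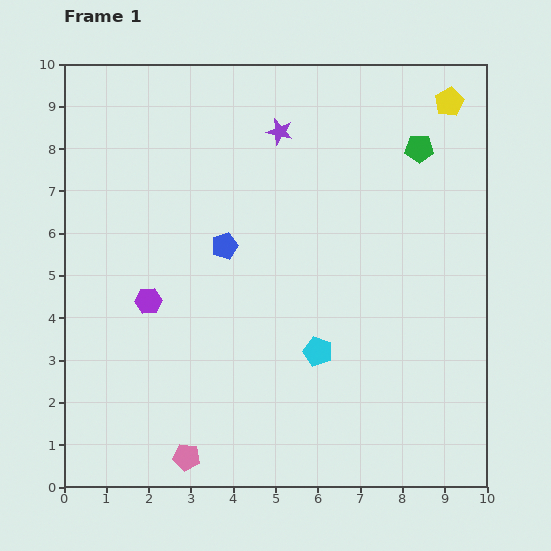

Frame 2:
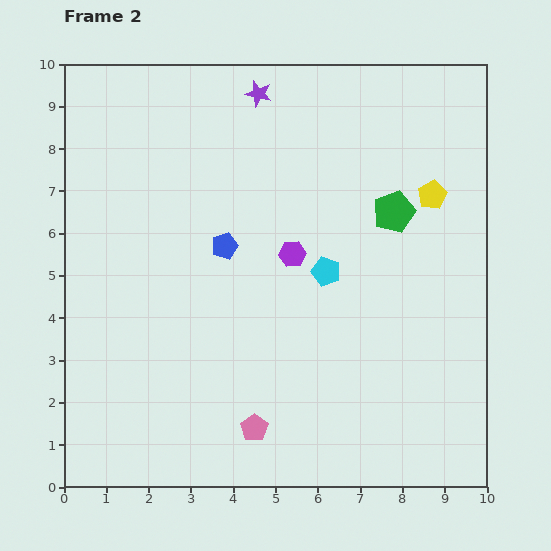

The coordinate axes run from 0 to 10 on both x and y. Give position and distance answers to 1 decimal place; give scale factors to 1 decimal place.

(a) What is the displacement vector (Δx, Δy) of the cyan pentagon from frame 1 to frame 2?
(0.2, 1.9)

The cyan pentagon was at (6.0, 3.2) in frame 1 and (6.2, 5.1) in frame 2.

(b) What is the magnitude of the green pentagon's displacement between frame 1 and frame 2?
1.6

The green pentagon moved from (8.4, 8.0) to (7.8, 6.5), a distance of √(0.6² + 1.5²) ≈ 1.6.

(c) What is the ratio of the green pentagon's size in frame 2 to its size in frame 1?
1.5×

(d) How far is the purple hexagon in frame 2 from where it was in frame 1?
3.6

The purple hexagon moved from (2.0, 4.4) to (5.4, 5.5), a distance of √(3.4² + 1.1²) ≈ 3.6.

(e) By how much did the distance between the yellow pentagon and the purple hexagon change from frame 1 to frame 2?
-4.9

Distance in frame 1: 8.5. Distance in frame 2: 3.6.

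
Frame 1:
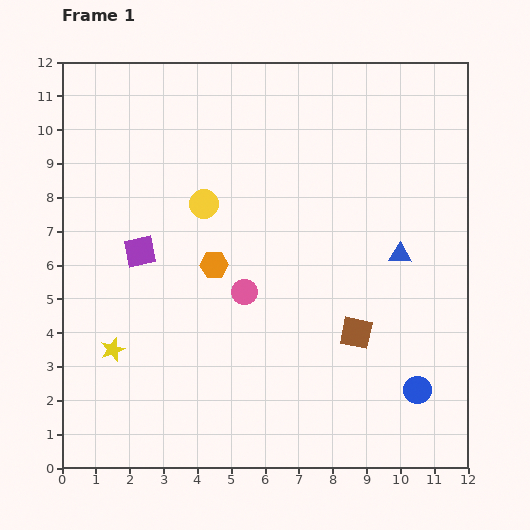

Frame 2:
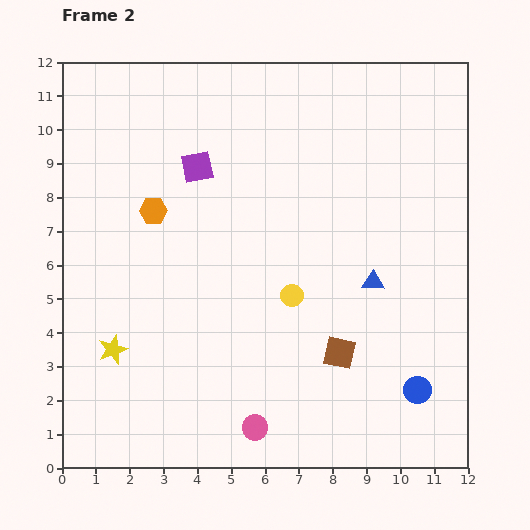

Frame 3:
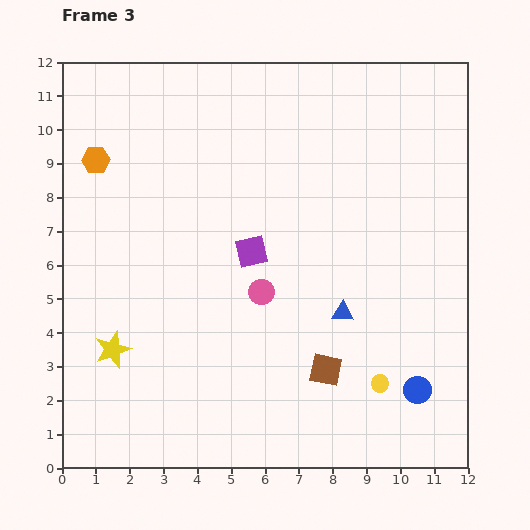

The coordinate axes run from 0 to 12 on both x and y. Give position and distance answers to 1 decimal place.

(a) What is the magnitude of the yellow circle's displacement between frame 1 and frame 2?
3.7

The yellow circle moved from (4.2, 7.8) to (6.8, 5.1), a distance of √(2.6² + 2.7²) ≈ 3.7.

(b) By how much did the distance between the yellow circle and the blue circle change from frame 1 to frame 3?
-7.3

Distance in frame 1: 8.4. Distance in frame 3: 1.1.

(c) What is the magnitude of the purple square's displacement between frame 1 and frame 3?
3.3

The purple square moved from (2.3, 6.4) to (5.6, 6.4), a distance of √(3.3² + 0.0²) ≈ 3.3.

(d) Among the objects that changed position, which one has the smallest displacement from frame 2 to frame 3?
the brown square

(moved 0.6)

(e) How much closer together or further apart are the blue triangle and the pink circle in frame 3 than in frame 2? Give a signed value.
-3.0

Distance in frame 2: 5.5. Distance in frame 3: 2.5.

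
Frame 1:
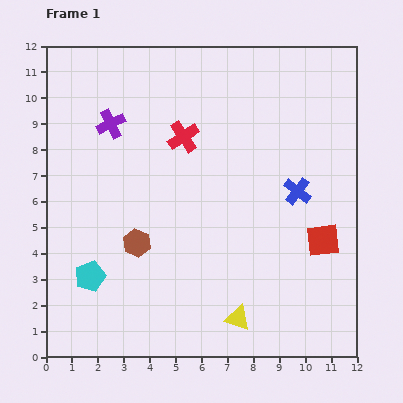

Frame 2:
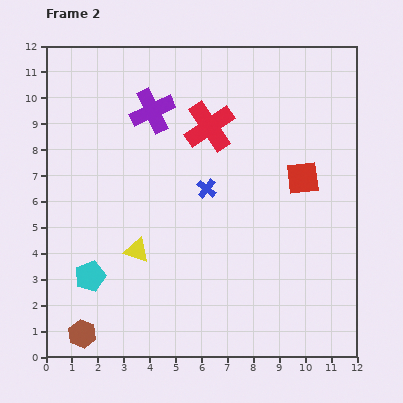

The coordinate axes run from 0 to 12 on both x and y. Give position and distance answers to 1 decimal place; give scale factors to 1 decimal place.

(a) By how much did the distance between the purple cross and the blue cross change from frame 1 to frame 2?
-4.0

Distance in frame 1: 7.7. Distance in frame 2: 3.7.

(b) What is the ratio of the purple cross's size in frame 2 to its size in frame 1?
1.5×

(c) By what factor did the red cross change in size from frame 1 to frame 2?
1.6×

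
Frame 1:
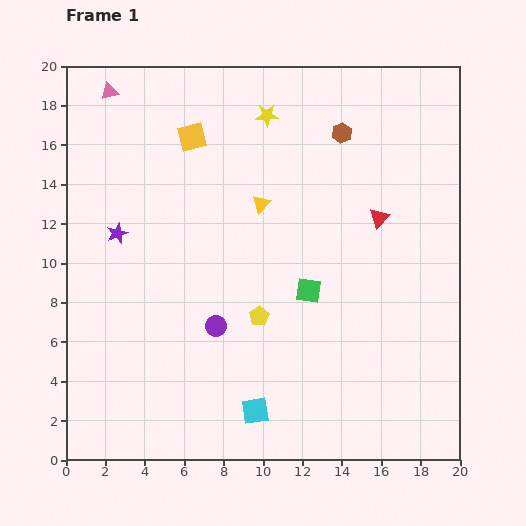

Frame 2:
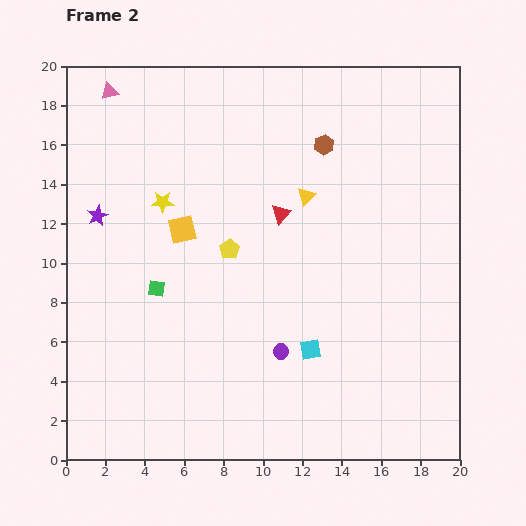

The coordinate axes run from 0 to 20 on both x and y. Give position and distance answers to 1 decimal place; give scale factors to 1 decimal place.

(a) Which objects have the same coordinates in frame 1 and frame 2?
the pink triangle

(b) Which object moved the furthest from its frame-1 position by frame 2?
the green square

(moved 7.7; next 6.9)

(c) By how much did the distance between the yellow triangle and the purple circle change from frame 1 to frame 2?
+1.4

Distance in frame 1: 6.6. Distance in frame 2: 8.0.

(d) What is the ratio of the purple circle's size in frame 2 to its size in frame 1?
0.7×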